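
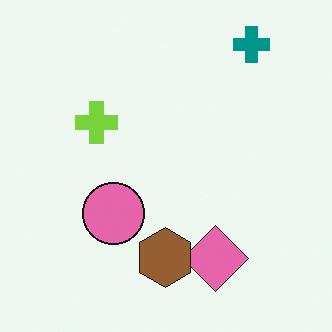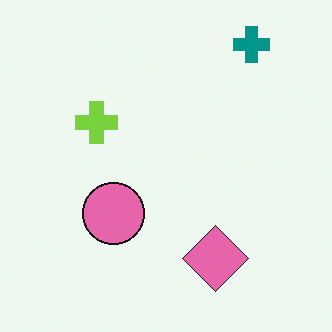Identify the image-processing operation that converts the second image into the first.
This is the original image overlaid with an additional brown hexagon.

A brown hexagon appears in the first image that is absent from the second.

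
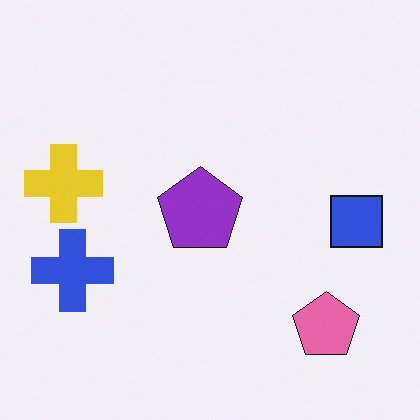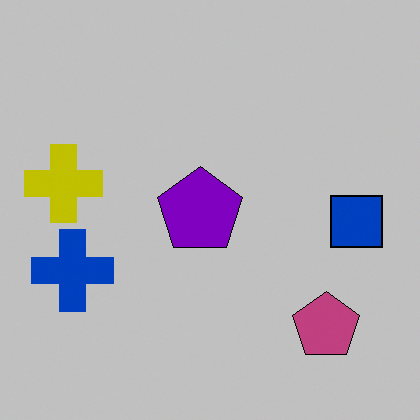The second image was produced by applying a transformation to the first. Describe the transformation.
Heavily posterized to just a handful of flat colors.

Each flat color has snapped to a coarser quantized level — most visibly, the near-white background has dropped to a flat grey.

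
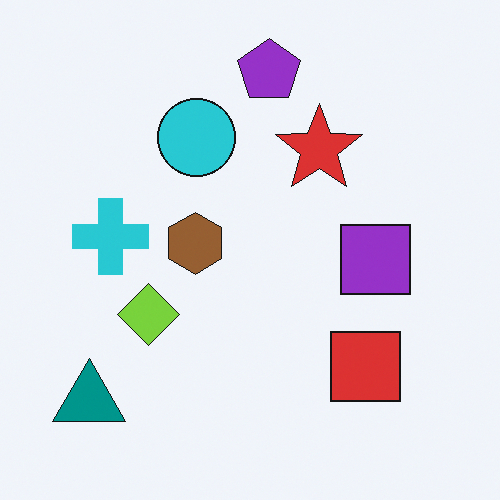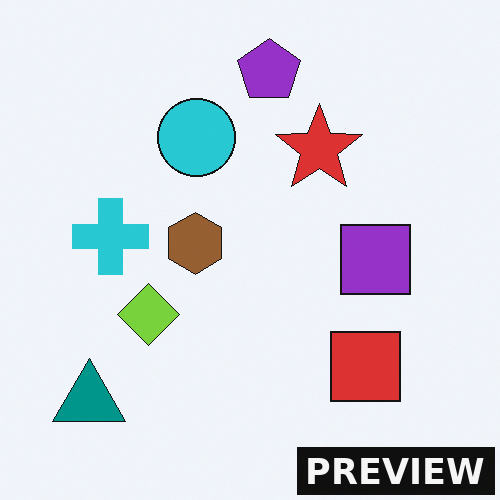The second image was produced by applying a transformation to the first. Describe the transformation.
The second image is the first watermarked with the text "PREVIEW" in the lower-right corner.

A dark label reading "PREVIEW" appears in the lower-right corner.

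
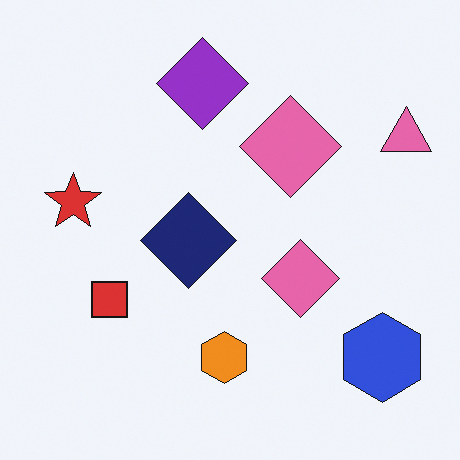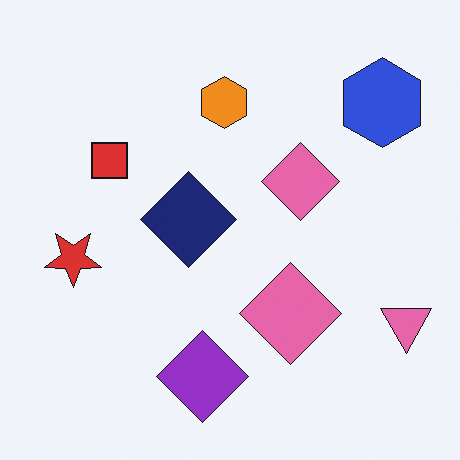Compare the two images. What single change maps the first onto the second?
Flipped vertically (top ↔ bottom).

The purple diamond is in the top of the first image and the bottom of the second — shapes on opposite sides of the horizontal midline have swapped in a mirror flip.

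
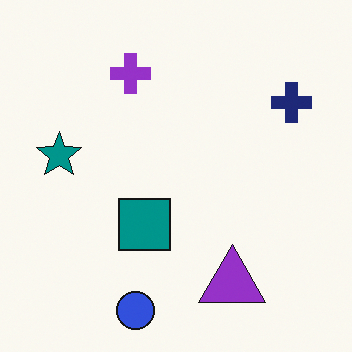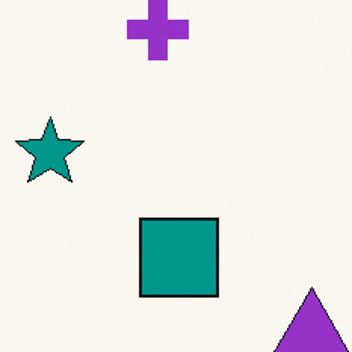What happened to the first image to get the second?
Cropped to a modestly smaller region and rescaled.

The visible shapes are larger and the field of view is narrower; shapes near the original edges may be partly or wholly outside the frame — a crop-and-rescale.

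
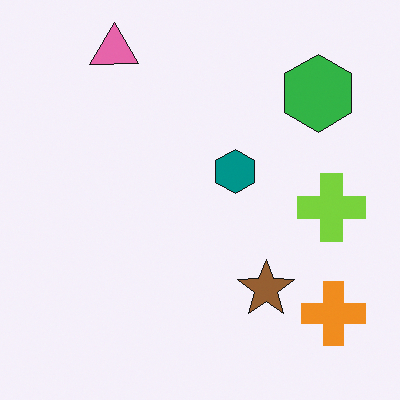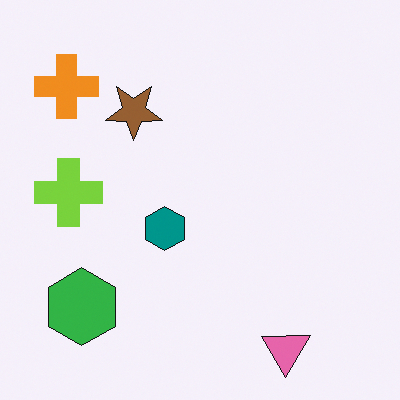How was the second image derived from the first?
Rotated 180°.

The orange cross sits in the bottom-right of the first image and the top-left of the second — consistent with a whole-image 180° rotation.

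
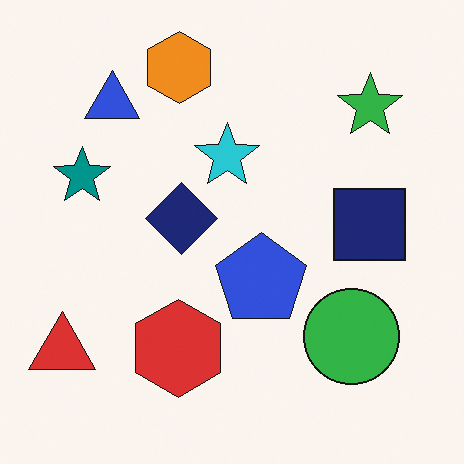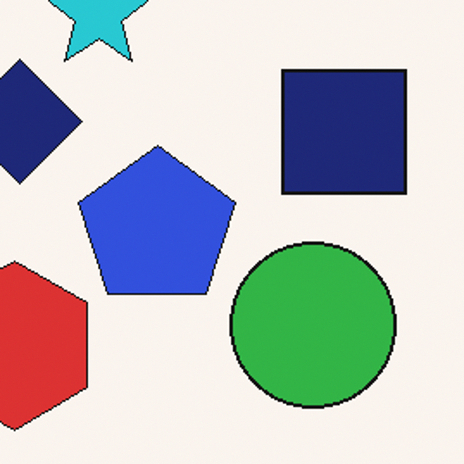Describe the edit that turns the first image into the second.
Cropped tightly and scaled back up.

The visible shapes are larger and the field of view is narrower; shapes near the original edges may be partly or wholly outside the frame — a crop-and-rescale.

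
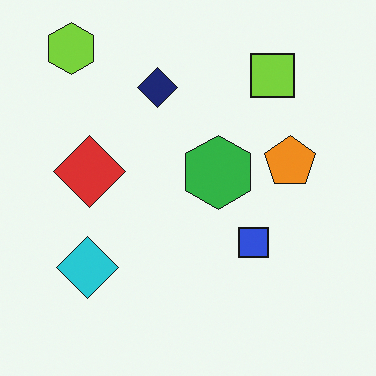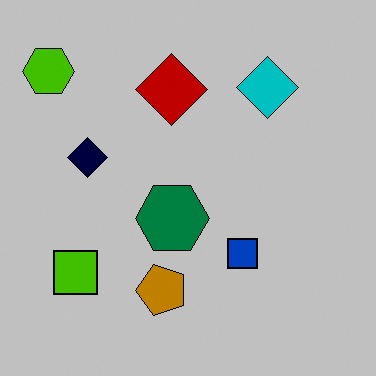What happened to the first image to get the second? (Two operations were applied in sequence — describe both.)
It was heavily posterized to just a handful of flat colors, then transposed (reflected across the top-left ↔ bottom-right diagonal).

Each flat color has snapped to a coarser quantized level — most visibly, the near-white background has dropped to a flat grey. Shapes have swapped their row and column positions — what was in the top-right is now in the bottom-left — a diagonal reflection.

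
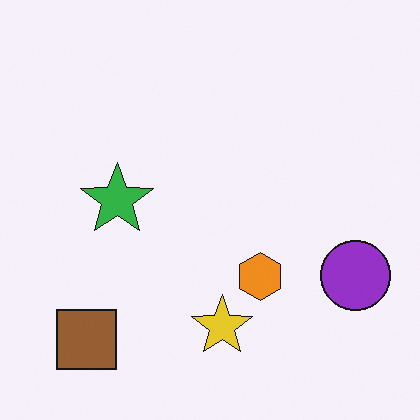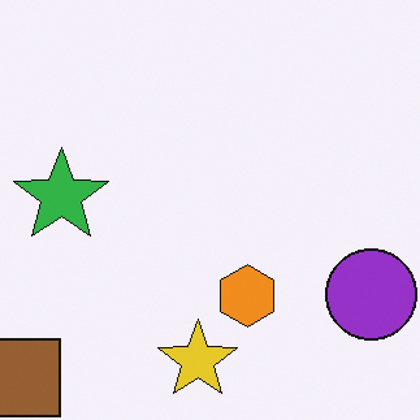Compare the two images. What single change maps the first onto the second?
This is the original image cropped slightly and scaled back up.

The visible shapes are larger and the field of view is narrower; shapes near the original edges may be partly or wholly outside the frame — a crop-and-rescale.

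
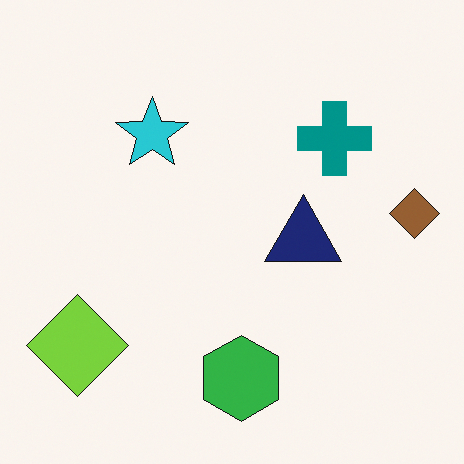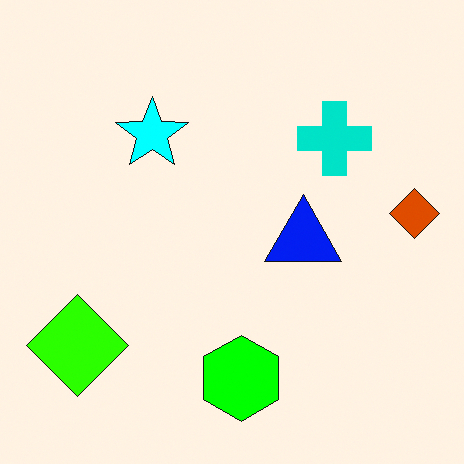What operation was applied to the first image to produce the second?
The second image is the first heavily oversaturated.

All colors are more vivid — a global saturation change.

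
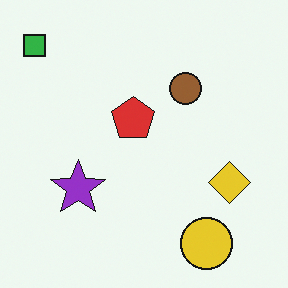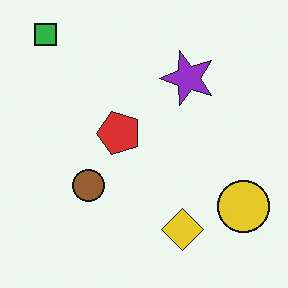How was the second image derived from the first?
This is the original image transposed (reflected across the top-left ↔ bottom-right diagonal).

Shapes have swapped their row and column positions — what was in the top-right is now in the bottom-left — a diagonal reflection.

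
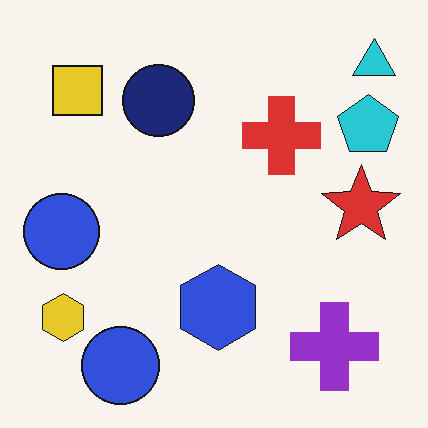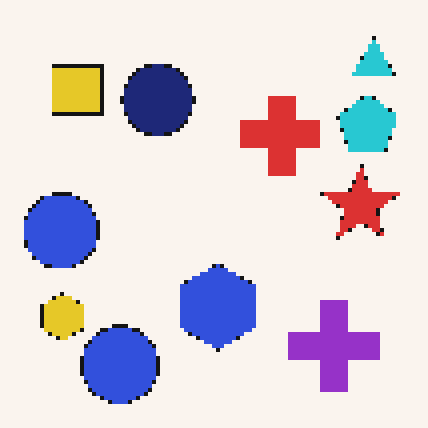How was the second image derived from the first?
Mildly pixelated.

Shapes are reduced to large square blocks; fine edges and outlines are lost — a downscale-then-upscale (mosaic) effect.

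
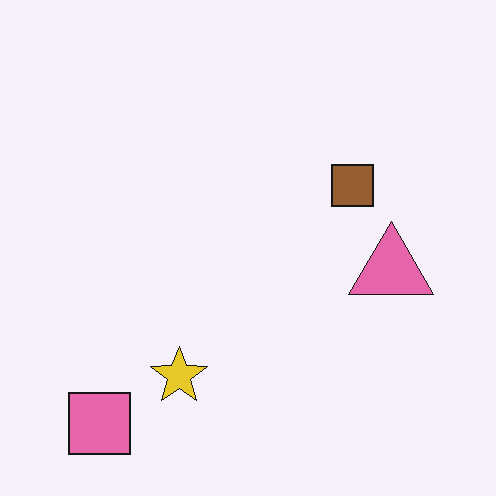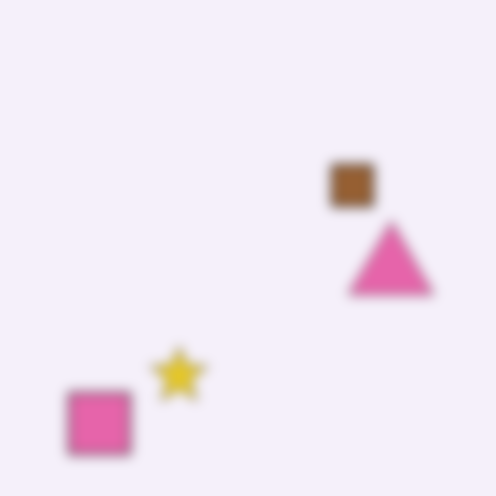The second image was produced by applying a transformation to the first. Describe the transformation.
The image was heavily blurred.

Shape edges and outlines are uniformly softened across the whole image.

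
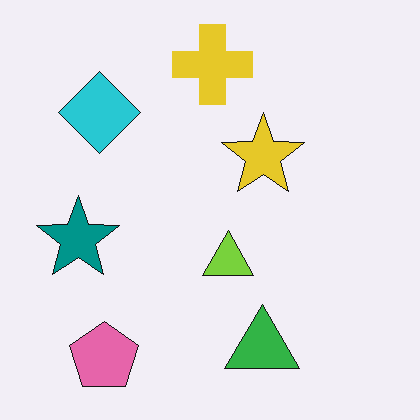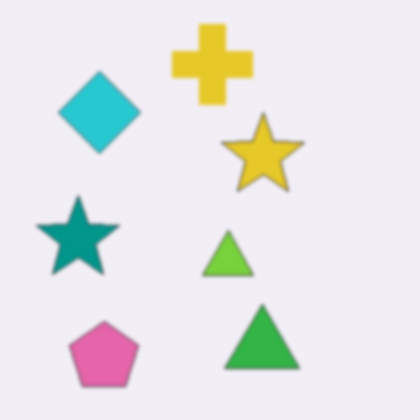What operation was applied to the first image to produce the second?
The second image is the first lightly blurred.

Shape edges and outlines are uniformly softened across the whole image.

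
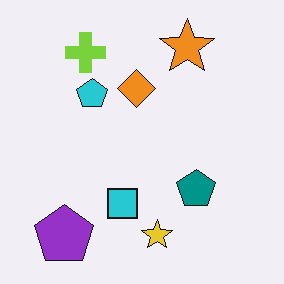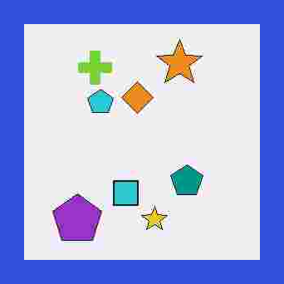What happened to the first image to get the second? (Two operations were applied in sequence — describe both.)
This is the original image degraded with heavy JPEG compression, then framed with a blue border.

Blocky 8×8 compression artifacts appear around shape edges and the flat background shows ringing — characteristic JPEG degradation. A solid blue frame runs around the edge of the second image, with the content slightly shrunk inside it.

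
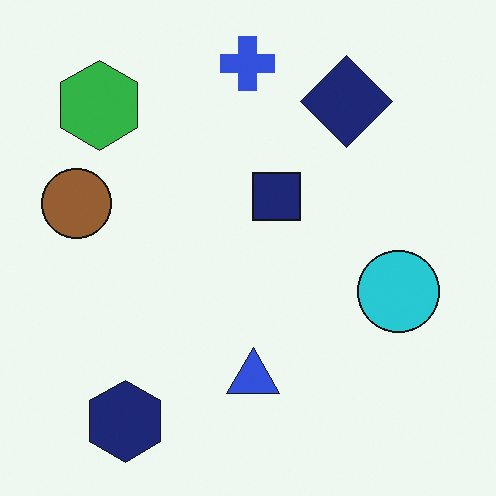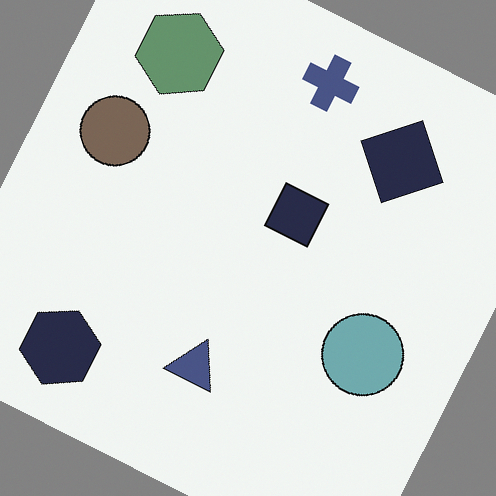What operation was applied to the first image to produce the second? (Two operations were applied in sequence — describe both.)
This is the original image made much more muted (saturation change), then rotated clockwise by a clearly visible amount.

All colors are more muted and greyish — a global saturation change. Every shape is tilted by the same angle and the image corners show triangular fill wedges — a whole-image rotation by a non-right angle.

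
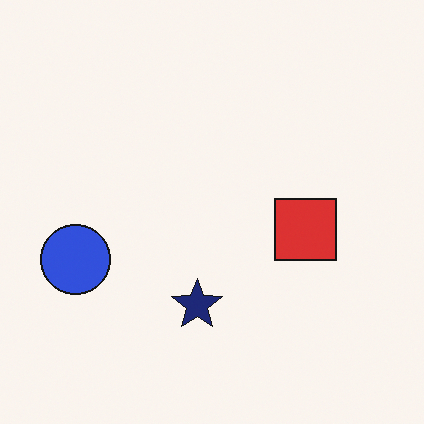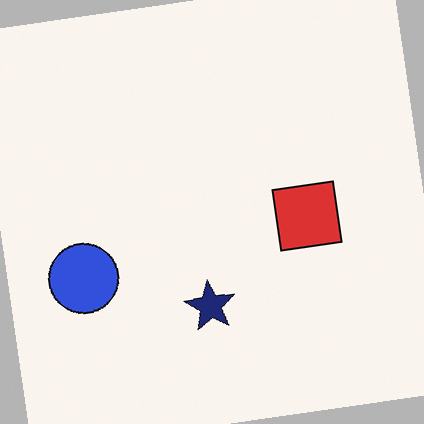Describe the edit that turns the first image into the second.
The second image is the first rotated counter-clockwise by a few degrees.

Every shape is tilted by the same angle and the image corners show triangular fill wedges — a whole-image rotation by a non-right angle.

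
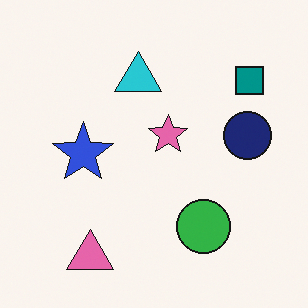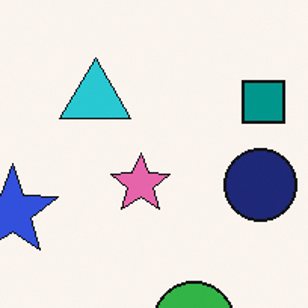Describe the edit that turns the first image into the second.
The image was cropped to a modestly smaller region and rescaled.

The visible shapes are larger and the field of view is narrower; shapes near the original edges may be partly or wholly outside the frame — a crop-and-rescale.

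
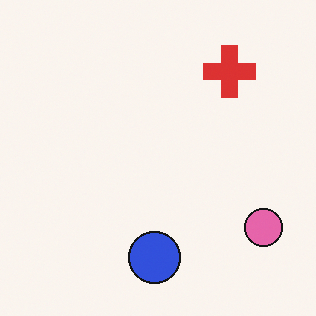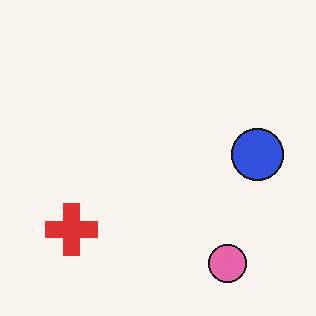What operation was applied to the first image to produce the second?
It was transposed (reflected across the top-left ↔ bottom-right diagonal).

Shapes have swapped their row and column positions — what was in the top-right is now in the bottom-left — a diagonal reflection.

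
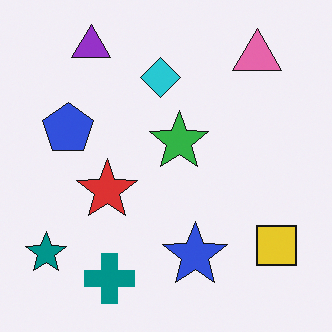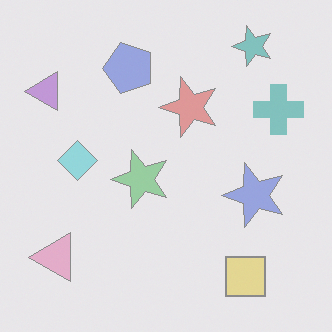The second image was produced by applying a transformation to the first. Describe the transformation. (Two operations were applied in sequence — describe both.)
It was given much lower contrast, then transposed (reflected across the top-left ↔ bottom-right diagonal).

Tones are pushed toward mid-grey across the whole image — a global contrast change. Shapes have swapped their row and column positions — what was in the top-right is now in the bottom-left — a diagonal reflection.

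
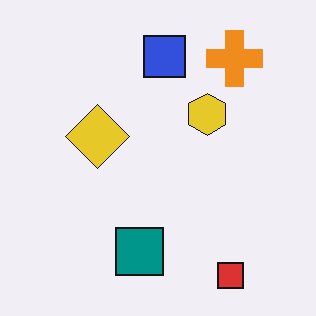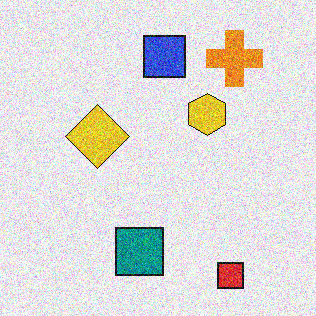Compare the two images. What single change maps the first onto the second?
The second image is the first degraded with strong gaussian noise.

Random speckle covers the whole image, including the flat background.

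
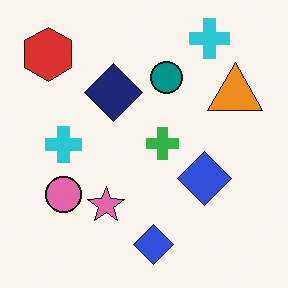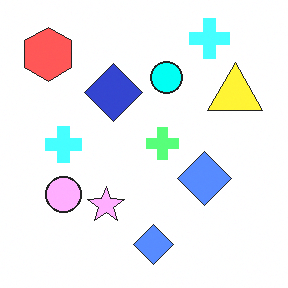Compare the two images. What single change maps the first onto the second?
Substantially brightened.

Every pixel — background and shapes alike — is uniformly brightened.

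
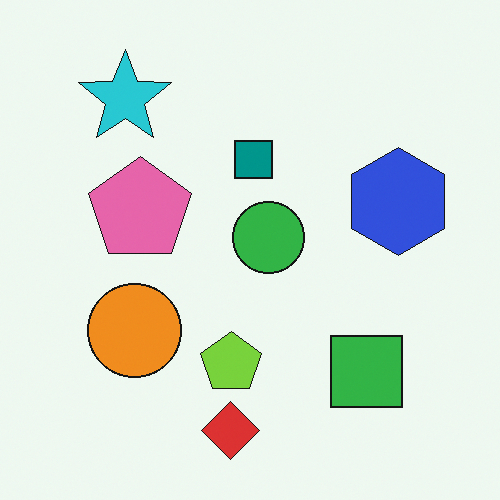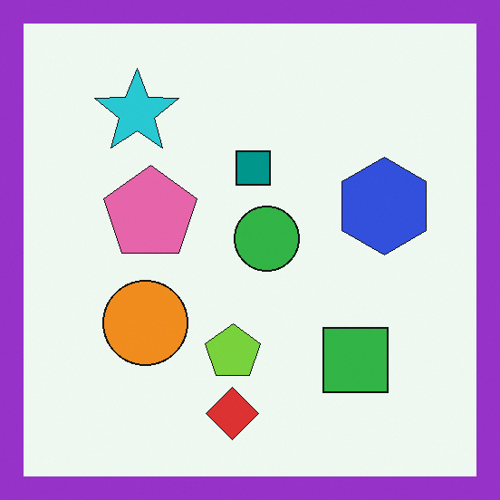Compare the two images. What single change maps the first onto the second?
Framed with a purple border.

A solid purple frame runs around the edge of the second image, with the content slightly shrunk inside it.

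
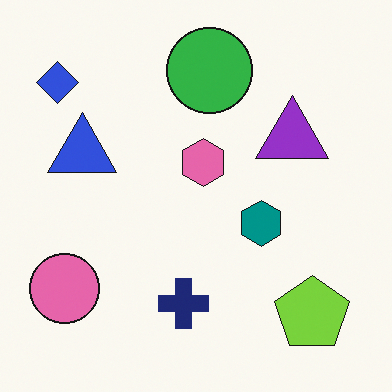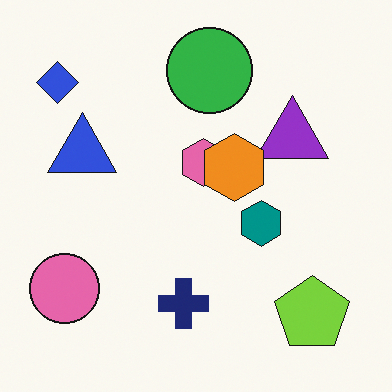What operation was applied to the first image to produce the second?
The image was overlaid with an additional orange hexagon.

An orange hexagon appears in the second image that is absent from the first.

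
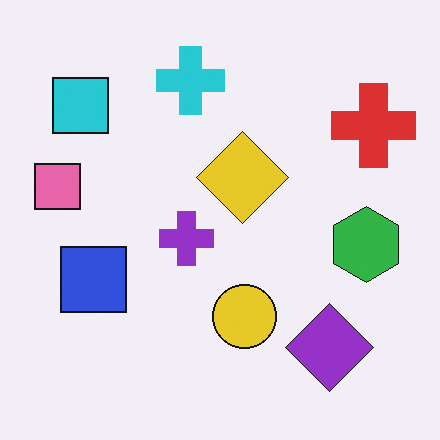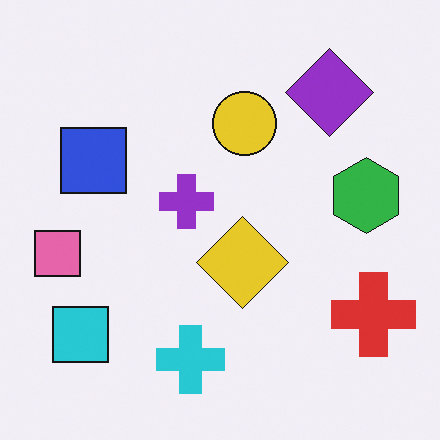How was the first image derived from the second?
Flipped vertically (top ↔ bottom).

The cyan cross is in the bottom of the second image and the top of the first — shapes on opposite sides of the horizontal midline have swapped in a mirror flip.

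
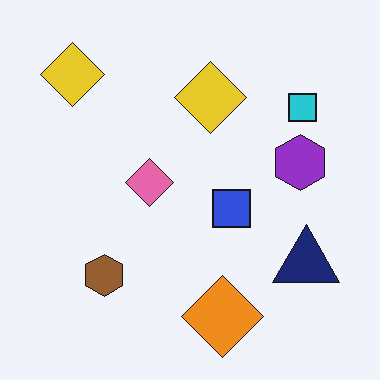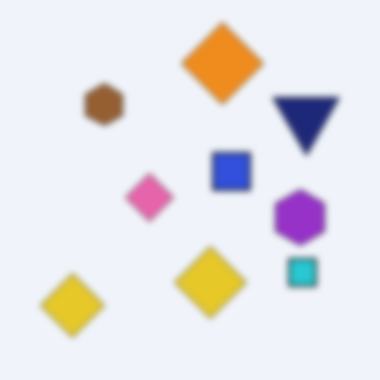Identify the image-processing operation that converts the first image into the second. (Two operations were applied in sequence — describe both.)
This is the original image flipped vertically (top ↔ bottom), then noticeably gaussian-blurred.

The orange diamond is in the bottom of the first image and the top of the second — shapes on opposite sides of the horizontal midline have swapped in a mirror flip. Shape edges and outlines are uniformly softened across the whole image.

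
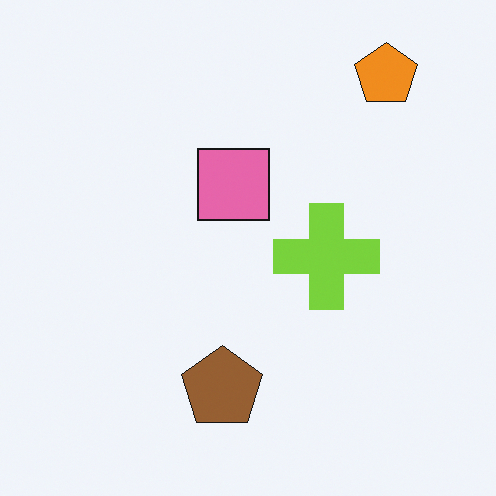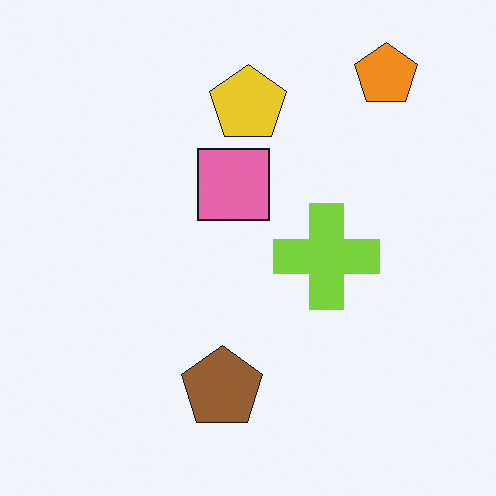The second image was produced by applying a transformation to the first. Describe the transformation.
The second image is the first overlaid with an additional yellow pentagon.

A yellow pentagon appears in the second image that is absent from the first.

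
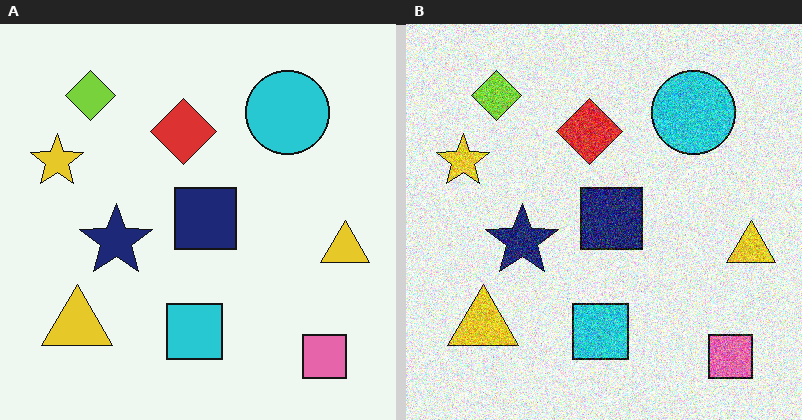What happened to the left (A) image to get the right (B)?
The image was degraded with strong gaussian noise.

Random speckle covers the whole image, including the flat background.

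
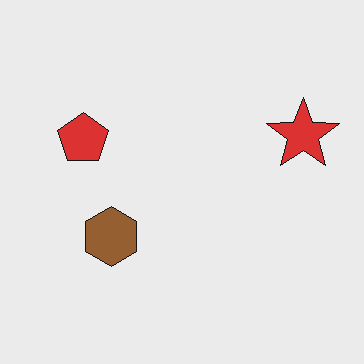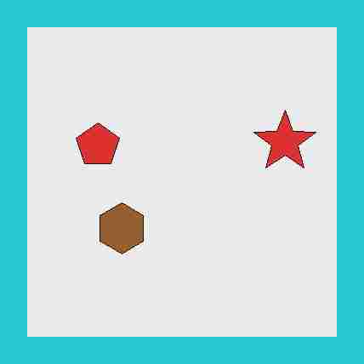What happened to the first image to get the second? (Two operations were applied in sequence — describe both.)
The second image is the first degraded with heavy JPEG compression, then framed with a cyan border.

Blocky 8×8 compression artifacts appear around shape edges and the flat background shows ringing — characteristic JPEG degradation. A solid cyan frame runs around the edge of the second image, with the content slightly shrunk inside it.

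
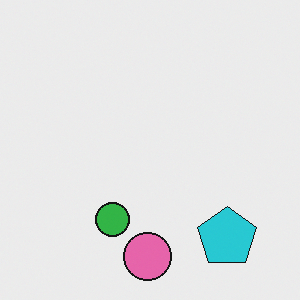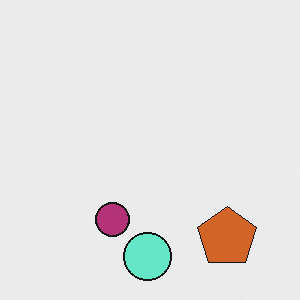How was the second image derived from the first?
Hue-shifted through roughly half the color wheel.

Every shape's color has rotated by the same amount around the hue wheel — a uniform hue shift.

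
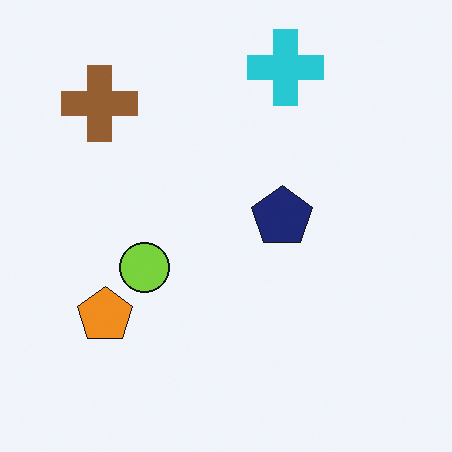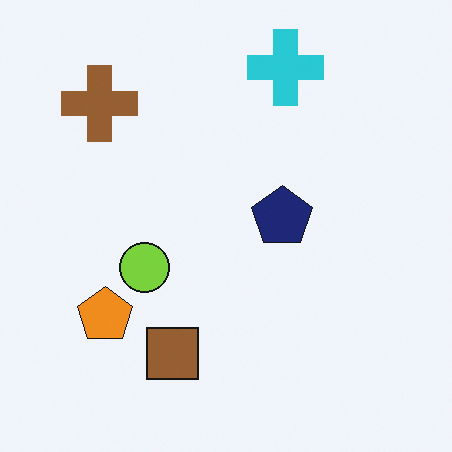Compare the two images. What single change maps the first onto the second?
Overlaid with an additional brown square.

A brown square appears in the second image that is absent from the first.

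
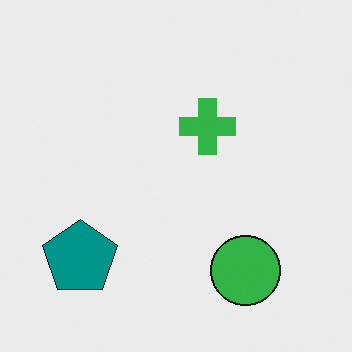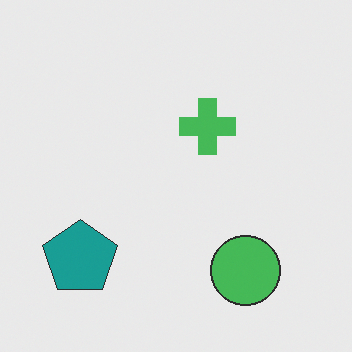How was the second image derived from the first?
The second image is the first given slightly reduced contrast.

Tones are pushed toward mid-grey across the whole image — a global contrast change.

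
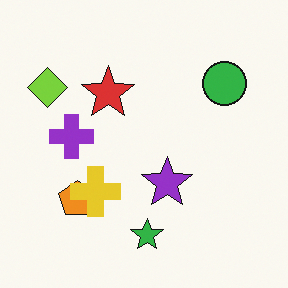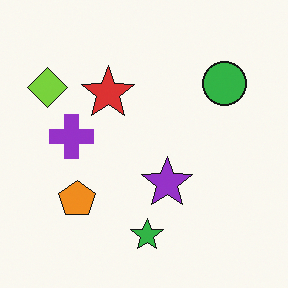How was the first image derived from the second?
Overlaid with an additional yellow cross.

A yellow cross appears in the first image that is absent from the second.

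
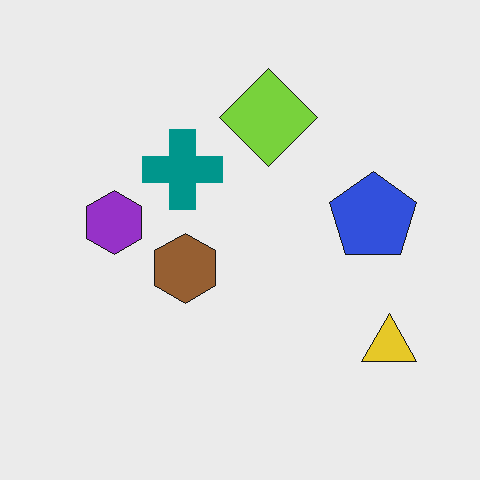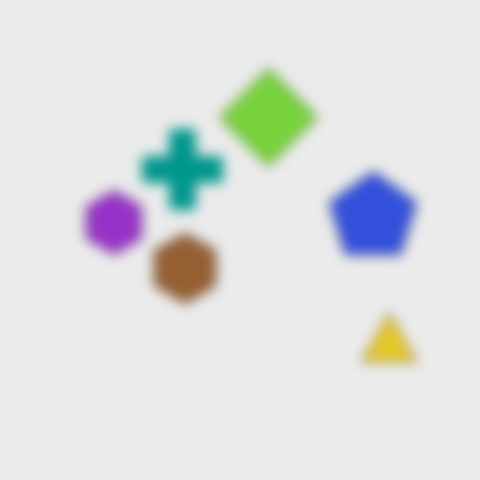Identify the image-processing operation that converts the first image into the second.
The transformation is: strongly gaussian-blurred.

Shape edges and outlines are uniformly softened across the whole image.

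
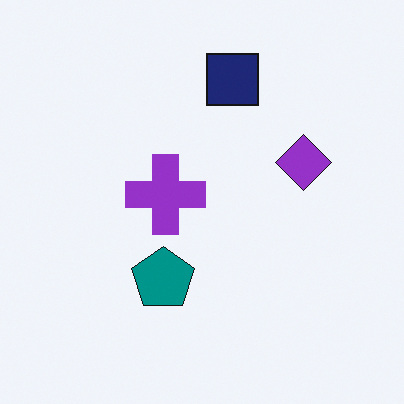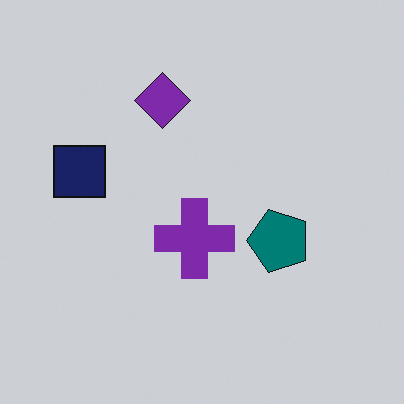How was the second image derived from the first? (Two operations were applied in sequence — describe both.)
The second image is the first rotated 90° counter-clockwise, then slightly darkened.

The navy square sits in the top of the first image and the left of the second — consistent with a whole-image 90° counter-clockwise rotation. Every pixel — background and shapes alike — is uniformly darkened.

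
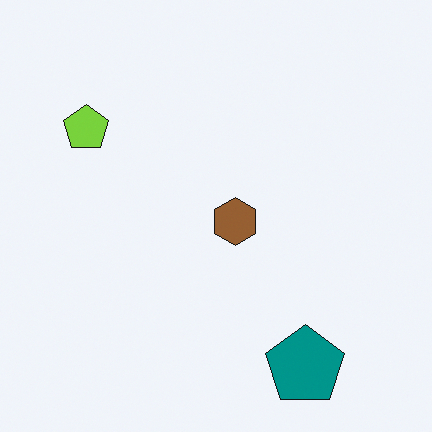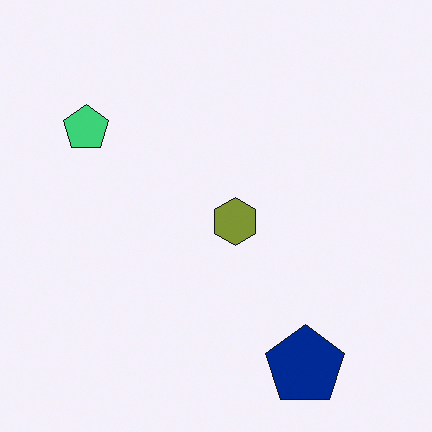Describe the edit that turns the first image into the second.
The image was hue-shifted by a small amount.

Every shape's color has rotated by the same amount around the hue wheel — a uniform hue shift.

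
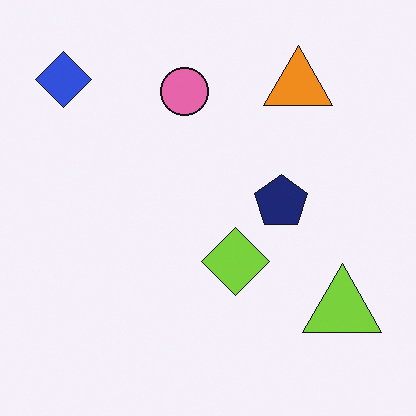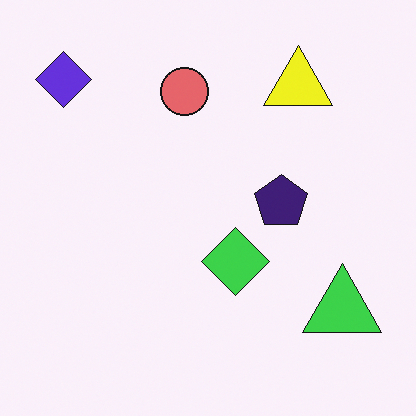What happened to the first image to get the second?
Hue-shifted by a small amount.

Every shape's color has rotated by the same amount around the hue wheel — a uniform hue shift.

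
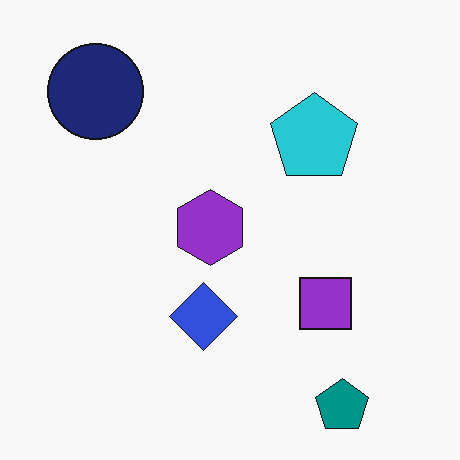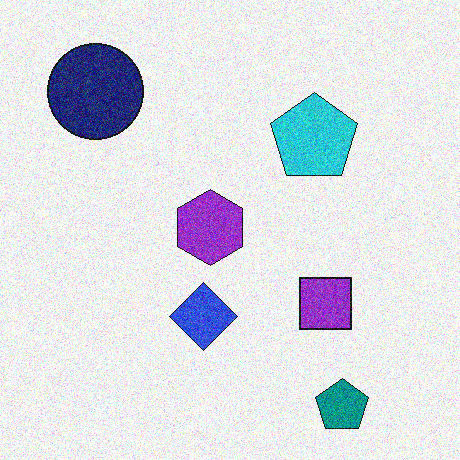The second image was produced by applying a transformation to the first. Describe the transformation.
Degraded with moderate additive noise.

Random speckle covers the whole image, including the flat background.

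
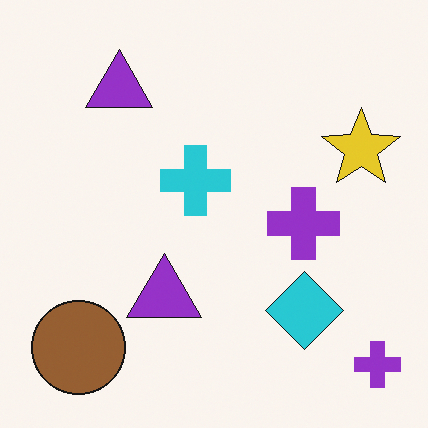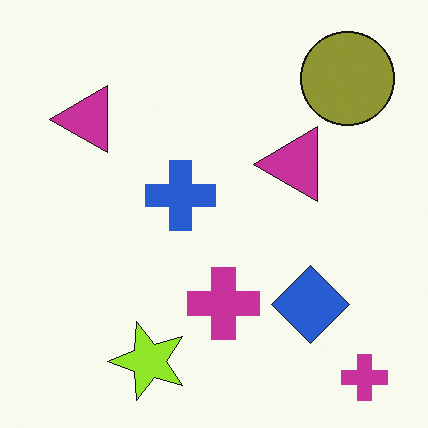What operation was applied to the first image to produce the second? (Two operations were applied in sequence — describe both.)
This is the original image hue-shifted slightly, then transposed (reflected across the top-left ↔ bottom-right diagonal).

Every shape's color has rotated by the same amount around the hue wheel — a uniform hue shift. Shapes have swapped their row and column positions — what was in the top-right is now in the bottom-left — a diagonal reflection.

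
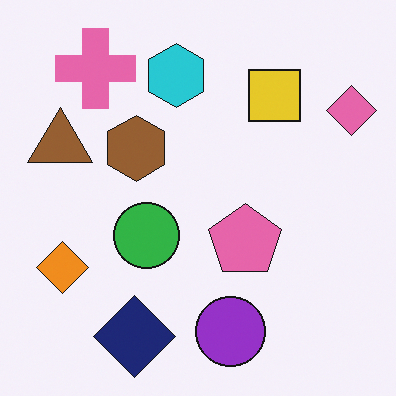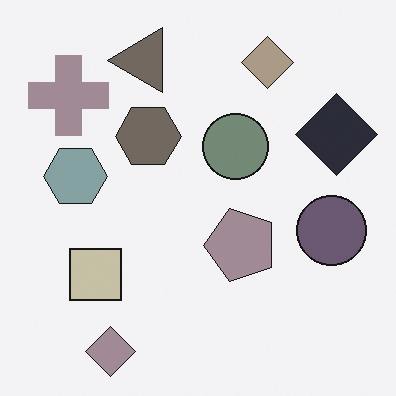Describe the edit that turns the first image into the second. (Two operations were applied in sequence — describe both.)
The second image is the first made much more muted (saturation change), then transposed (reflected across the top-left ↔ bottom-right diagonal).

All colors are more muted and greyish — a global saturation change. Shapes have swapped their row and column positions — what was in the top-right is now in the bottom-left — a diagonal reflection.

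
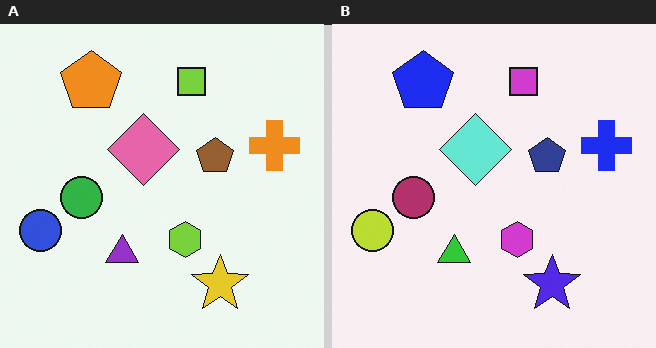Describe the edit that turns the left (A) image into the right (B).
The image was hue-shifted through roughly half the color wheel.

Every shape's color has rotated by the same amount around the hue wheel — a uniform hue shift.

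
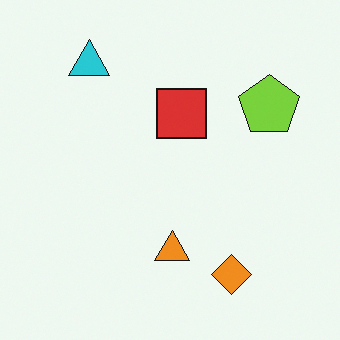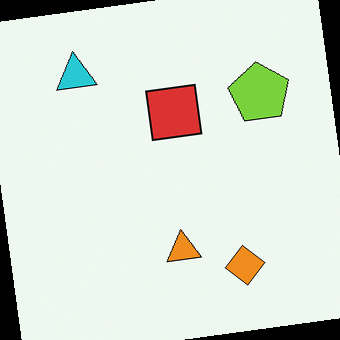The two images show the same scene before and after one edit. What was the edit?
The transformation is: rotated counter-clockwise by a few degrees.

Every shape is tilted by the same angle and the image corners show triangular fill wedges — a whole-image rotation by a non-right angle.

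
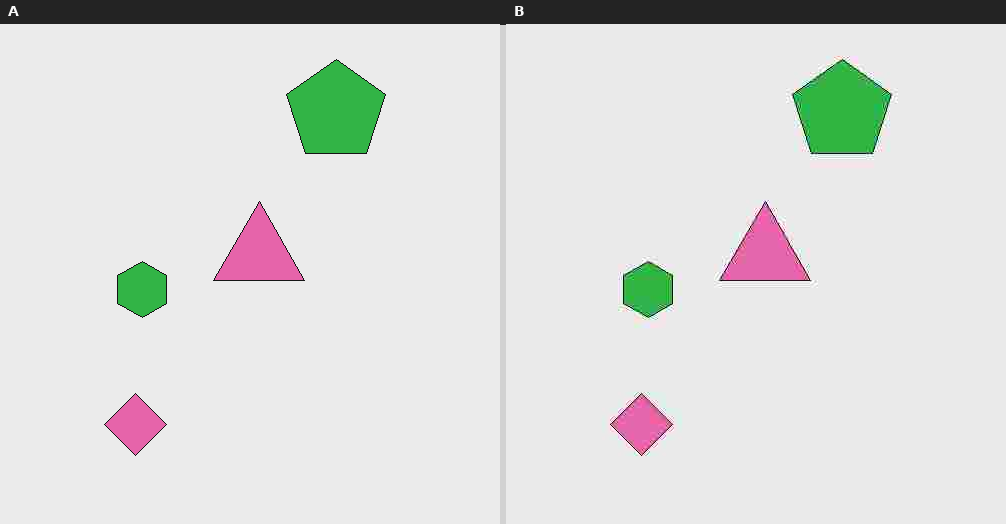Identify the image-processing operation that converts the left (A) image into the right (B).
This is the original image degraded with heavy JPEG compression.

Blocky 8×8 compression artifacts appear around shape edges and the flat background shows ringing — characteristic JPEG degradation.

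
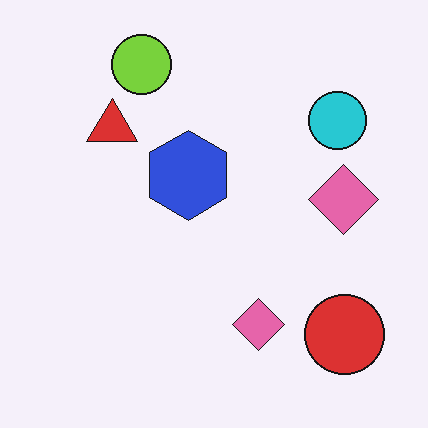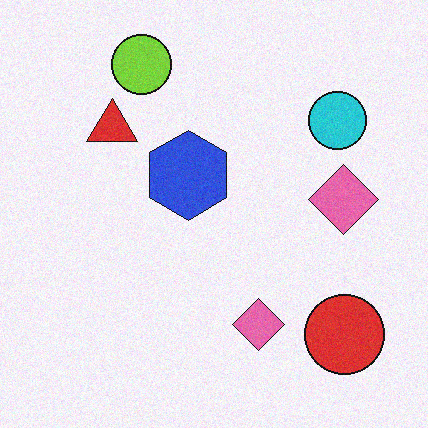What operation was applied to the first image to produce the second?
This is the original image degraded with light additive noise.

Random speckle covers the whole image, including the flat background.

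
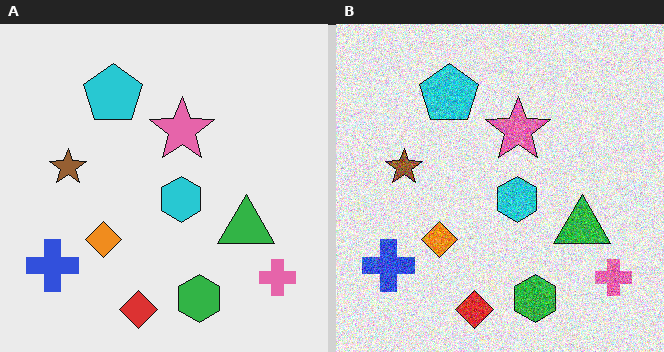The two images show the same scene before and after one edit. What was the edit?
This is the original image degraded with strong gaussian noise.

Random speckle covers the whole image, including the flat background.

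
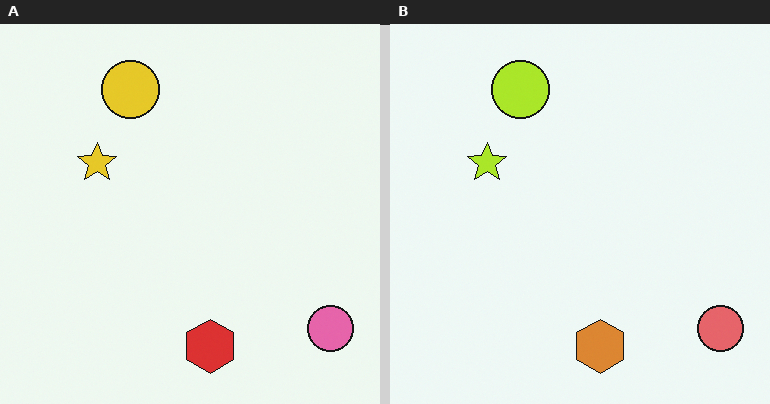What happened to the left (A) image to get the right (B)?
Hue-shifted by a small amount.

Every shape's color has rotated by the same amount around the hue wheel — a uniform hue shift.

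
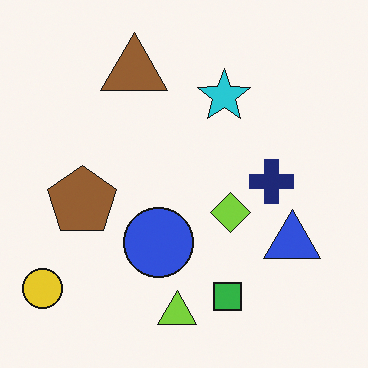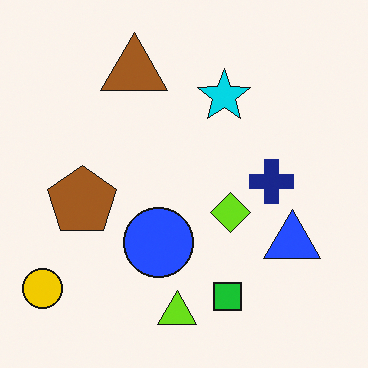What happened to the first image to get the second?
This is the original image slightly oversaturated.

All colors are more vivid — a global saturation change.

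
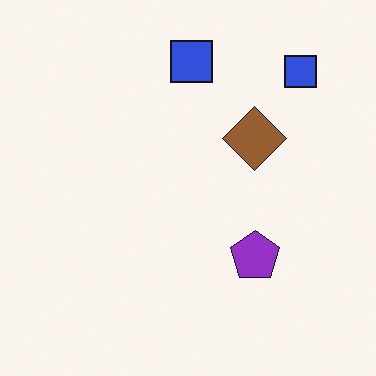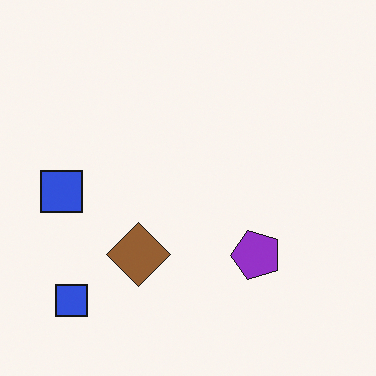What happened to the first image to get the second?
It was transposed (reflected across the top-left ↔ bottom-right diagonal).

Shapes have swapped their row and column positions — what was in the top-right is now in the bottom-left — a diagonal reflection.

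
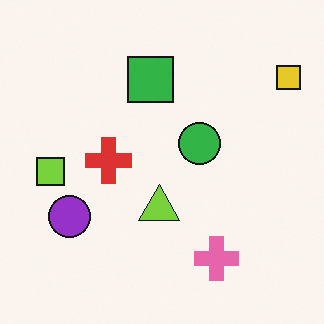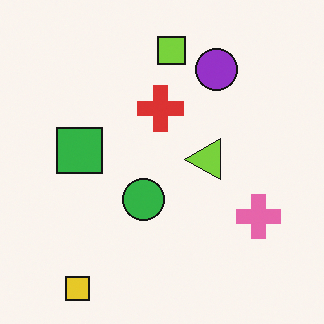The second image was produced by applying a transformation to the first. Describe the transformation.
The second image is the first transposed (reflected across the top-left ↔ bottom-right diagonal).

Shapes have swapped their row and column positions — what was in the top-right is now in the bottom-left — a diagonal reflection.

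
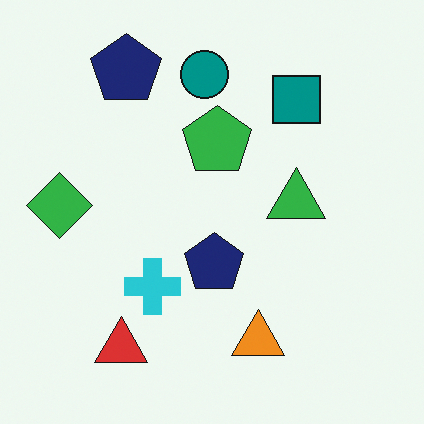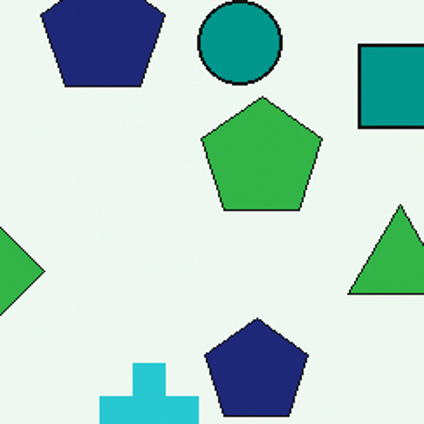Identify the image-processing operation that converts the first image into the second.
It was cropped tightly and scaled back up.

The visible shapes are larger and the field of view is narrower; shapes near the original edges may be partly or wholly outside the frame — a crop-and-rescale.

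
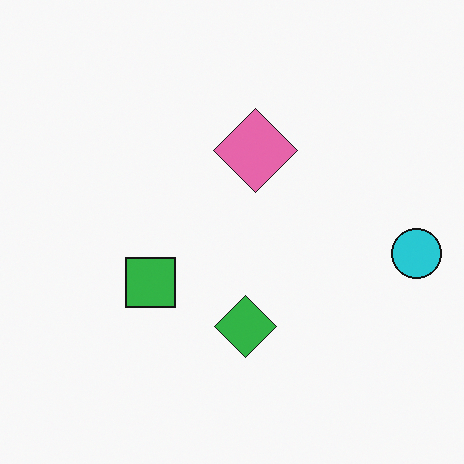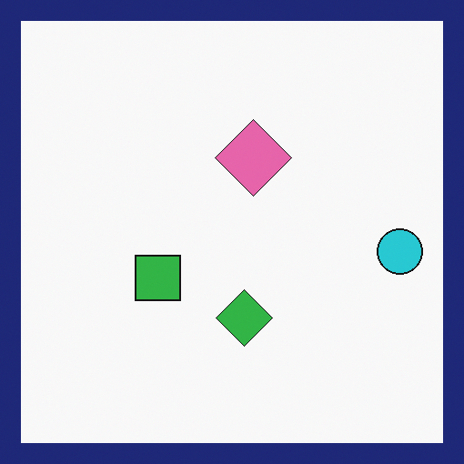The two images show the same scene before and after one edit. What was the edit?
Framed with a navy border.

A solid navy frame runs around the edge of the second image, with the content slightly shrunk inside it.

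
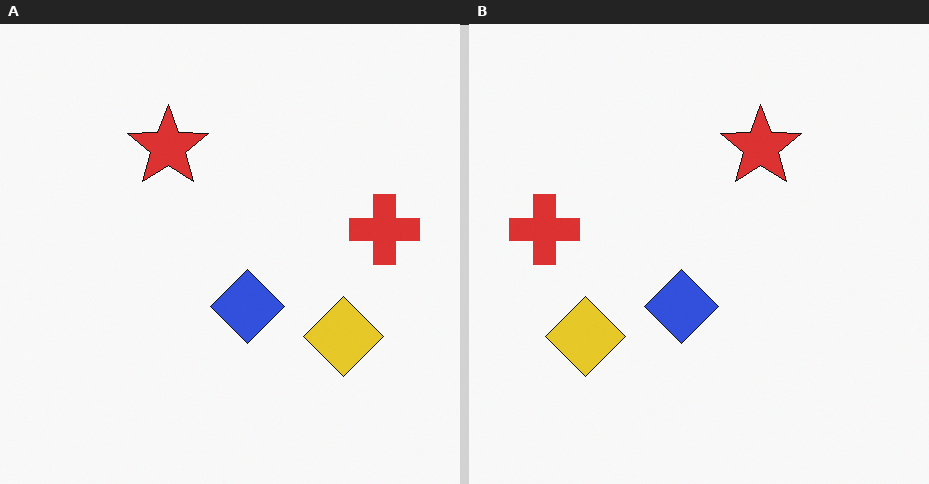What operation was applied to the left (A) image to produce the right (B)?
Flipped horizontally (left ↔ right).

The red cross is in the right of the left (A) image and the left of the right (B) — shapes on opposite sides of the vertical midline have swapped in a mirror flip.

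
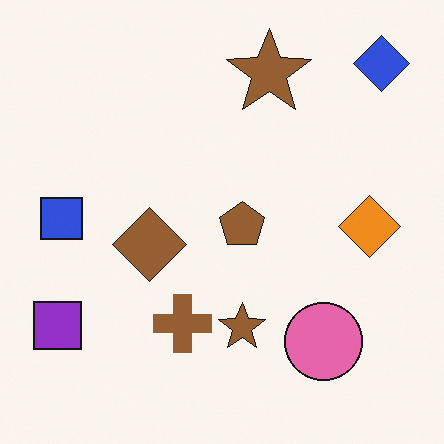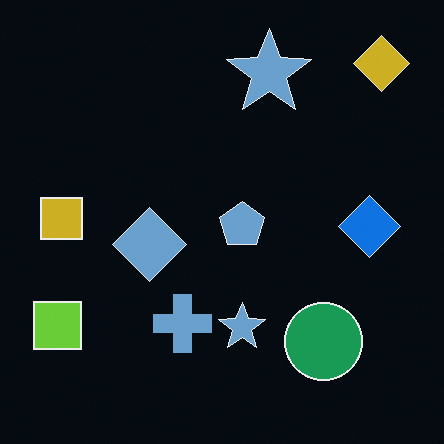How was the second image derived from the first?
The transformation is: color-inverted (negative).

The light background has become dark and every shape's color is its complement — a photographic negative.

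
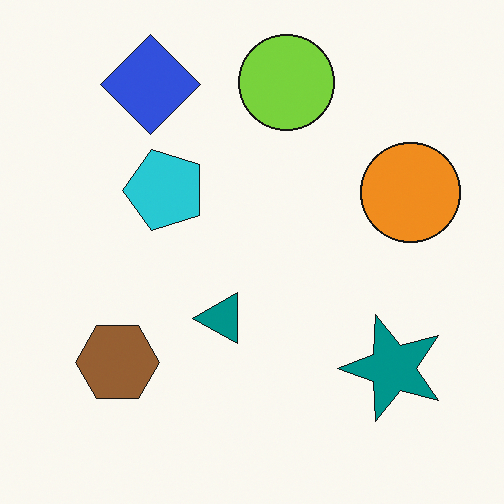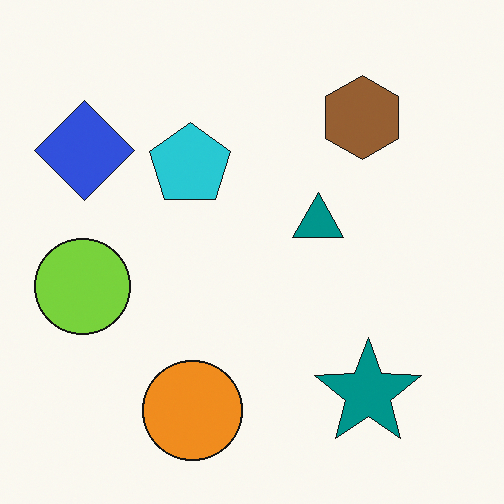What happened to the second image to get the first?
Transposed (reflected across the top-left ↔ bottom-right diagonal).

Shapes have swapped their row and column positions — what was in the top-right is now in the bottom-left — a diagonal reflection.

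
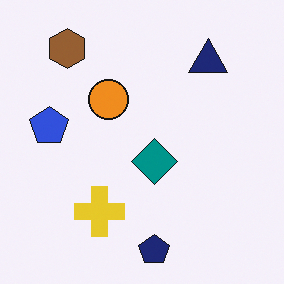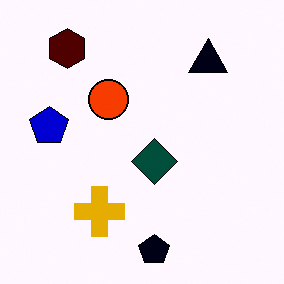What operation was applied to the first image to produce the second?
The second image is the first given much higher contrast.

Tones are pushed away from mid-grey across the whole image — a global contrast change.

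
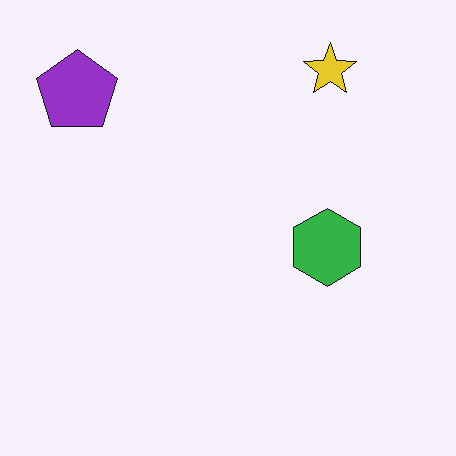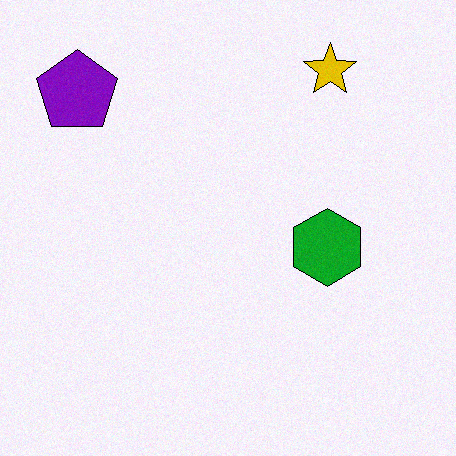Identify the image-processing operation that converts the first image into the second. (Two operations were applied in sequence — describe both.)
The transformation is: degraded with a light layer of grain, then given slightly increased contrast.

Random speckle covers the whole image, including the flat background. Tones are pushed away from mid-grey across the whole image — a global contrast change.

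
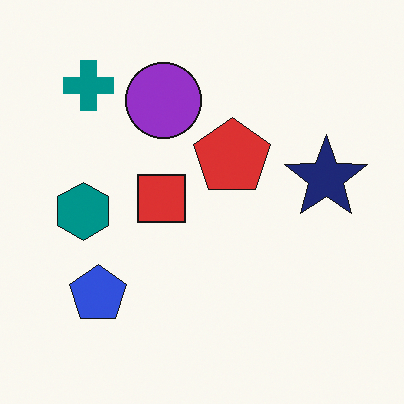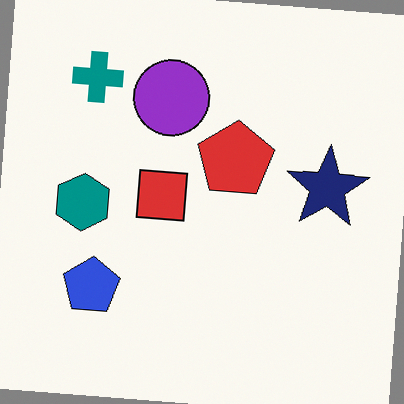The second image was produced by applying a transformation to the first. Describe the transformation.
The second image is the first rotated clockwise by a slight angle.

Every shape is tilted by the same angle and the image corners show triangular fill wedges — a whole-image rotation by a non-right angle.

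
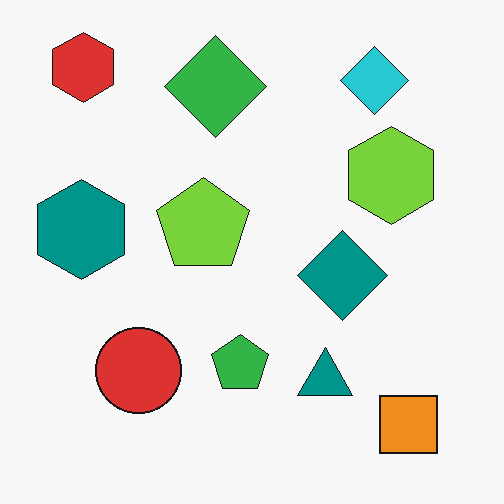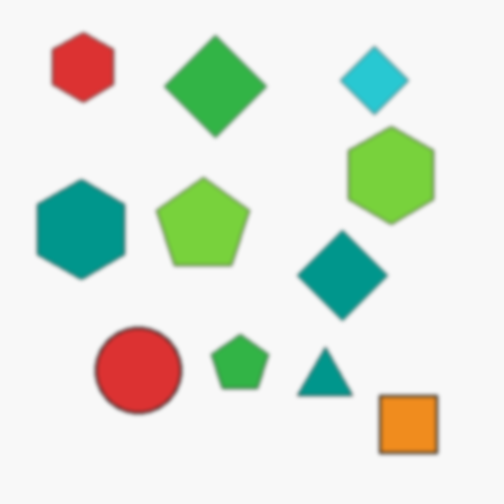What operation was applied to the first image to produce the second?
The image was lightly blurred.

Shape edges and outlines are uniformly softened across the whole image.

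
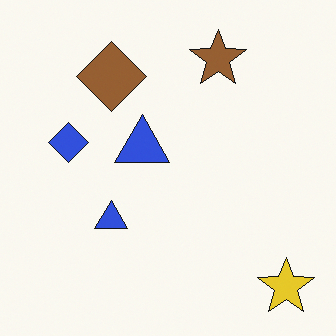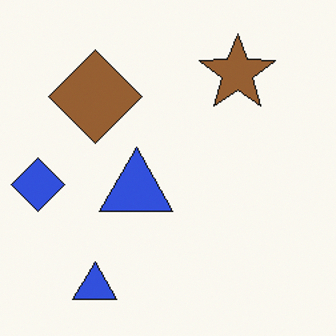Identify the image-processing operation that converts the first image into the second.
It was cropped slightly and scaled back up.

The visible shapes are larger and the field of view is narrower; shapes near the original edges may be partly or wholly outside the frame — a crop-and-rescale.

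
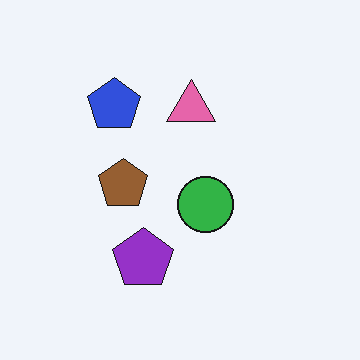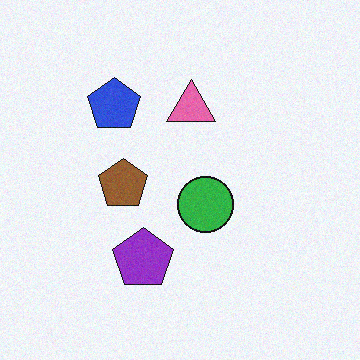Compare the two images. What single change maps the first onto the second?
The second image is the first degraded with subtle gaussian noise.

Random speckle covers the whole image, including the flat background.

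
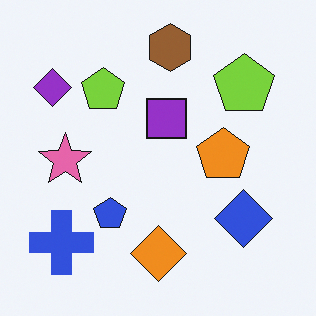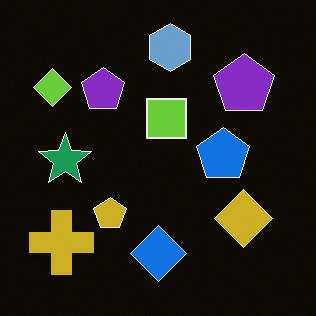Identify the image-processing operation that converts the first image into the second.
The transformation is: color-inverted (negative).

The light background has become dark and every shape's color is its complement — a photographic negative.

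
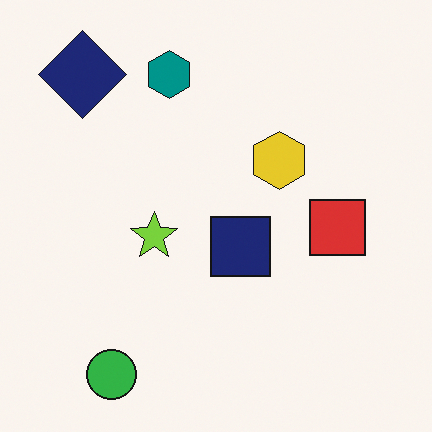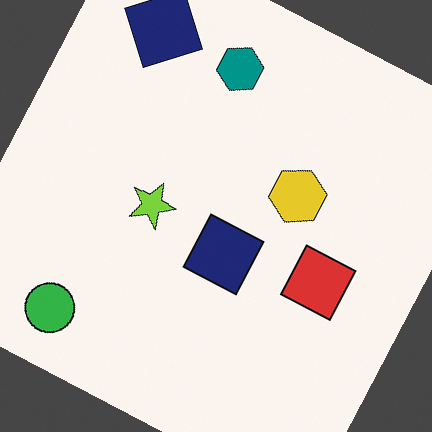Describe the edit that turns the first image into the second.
The second image is the first rotated clockwise by a clearly visible amount.

Every shape is tilted by the same angle and the image corners show triangular fill wedges — a whole-image rotation by a non-right angle.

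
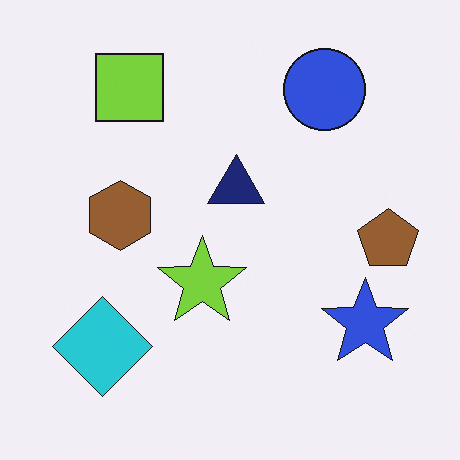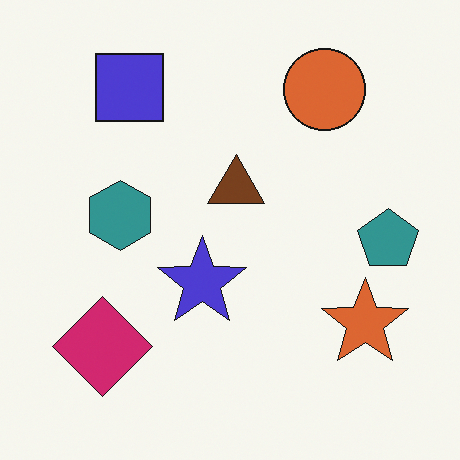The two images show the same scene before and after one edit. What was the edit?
The second image is the first hue-shifted by a moderate amount.

Every shape's color has rotated by the same amount around the hue wheel — a uniform hue shift.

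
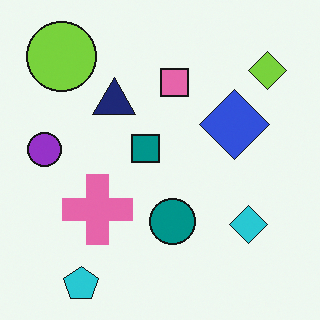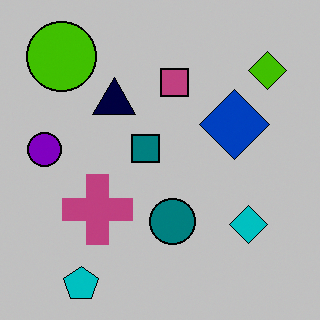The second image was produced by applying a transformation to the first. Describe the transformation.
The image was aggressively posterized.

Each flat color has snapped to a coarser quantized level — most visibly, the near-white background has dropped to a flat grey.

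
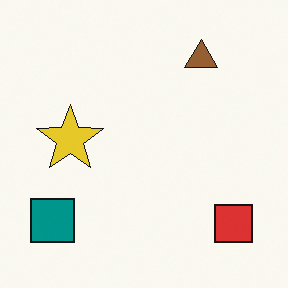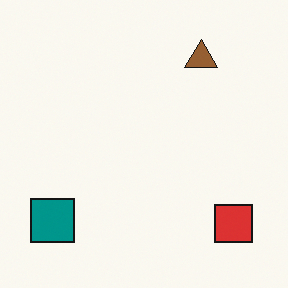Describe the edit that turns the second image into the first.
This is the original image overlaid with an additional yellow star.

A yellow star appears in the first image that is absent from the second.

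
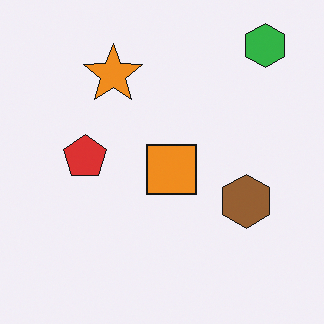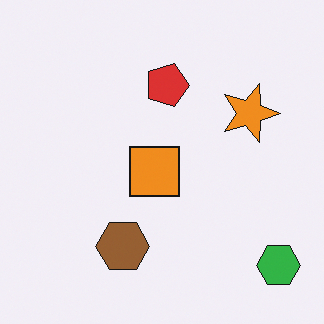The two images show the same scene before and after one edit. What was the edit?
It was rotated 90° clockwise.

The green hexagon sits in the top-right of the first image and the bottom-right of the second — consistent with a whole-image 90° clockwise rotation.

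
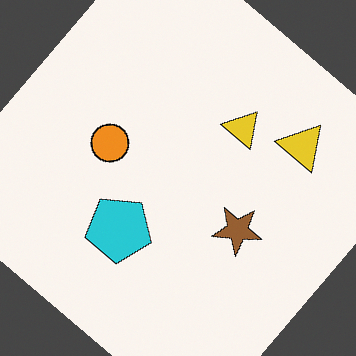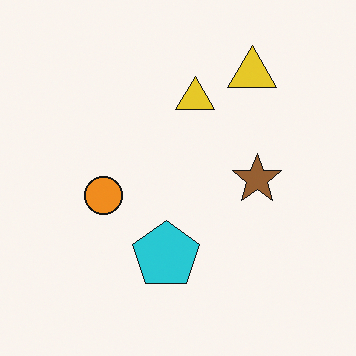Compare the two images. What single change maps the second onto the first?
Rotated clockwise by a large amount — several tens of degrees.

Every shape is tilted by the same angle and the image corners show triangular fill wedges — a whole-image rotation by a non-right angle.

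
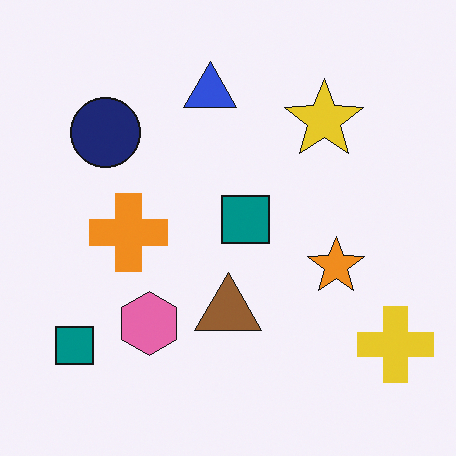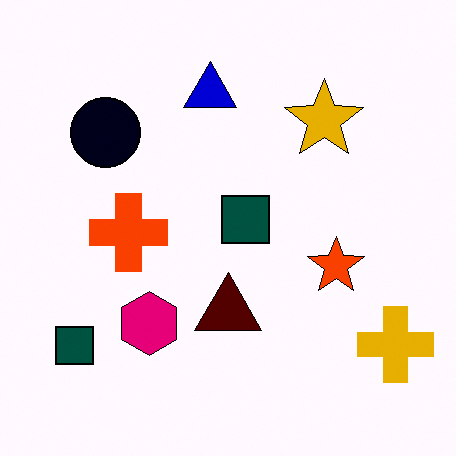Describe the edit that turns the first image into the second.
The second image is the first boosted in contrast.

Tones are pushed away from mid-grey across the whole image — a global contrast change.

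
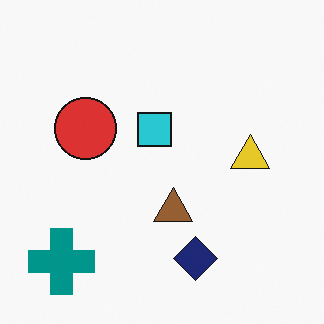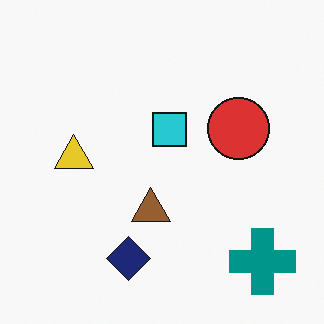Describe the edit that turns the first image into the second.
Flipped horizontally (left ↔ right).

The teal cross is in the bottom-left of the first image and the bottom-right of the second — shapes on opposite sides of the vertical midline have swapped in a mirror flip.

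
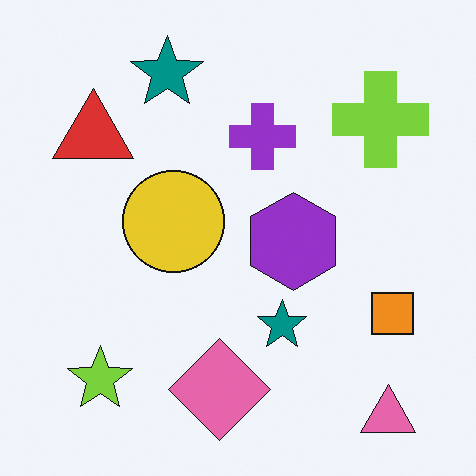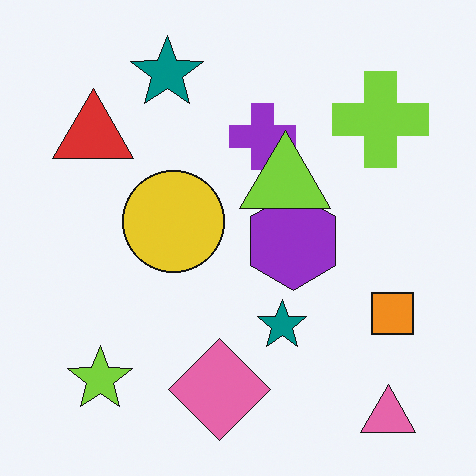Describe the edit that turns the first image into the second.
The second image is the first overlaid with an additional lime triangle.

A lime triangle appears in the second image that is absent from the first.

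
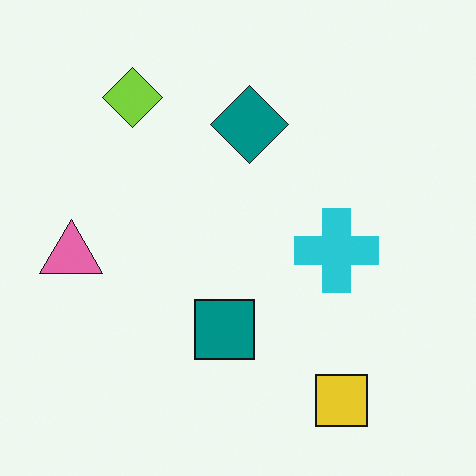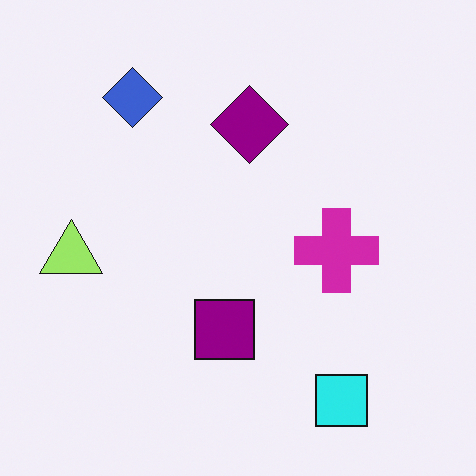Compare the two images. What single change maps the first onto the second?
The image was hue-shifted through roughly a third of the color wheel.

Every shape's color has rotated by the same amount around the hue wheel — a uniform hue shift.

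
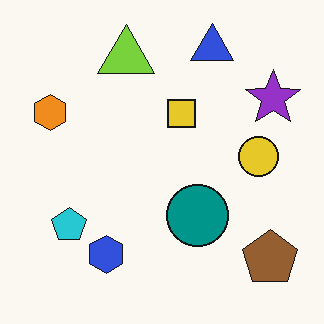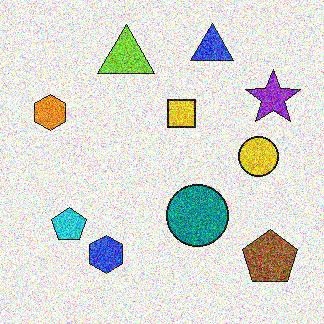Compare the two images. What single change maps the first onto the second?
Degraded with heavy additive noise.

Random speckle covers the whole image, including the flat background.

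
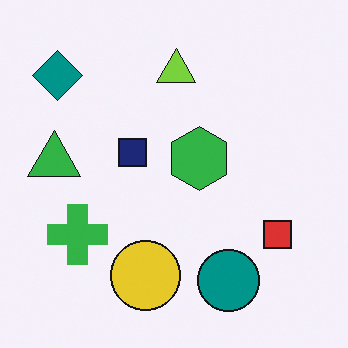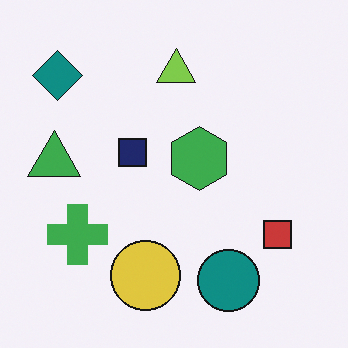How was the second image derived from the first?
The second image is the first slightly desaturated.

All colors are more muted and greyish — a global saturation change.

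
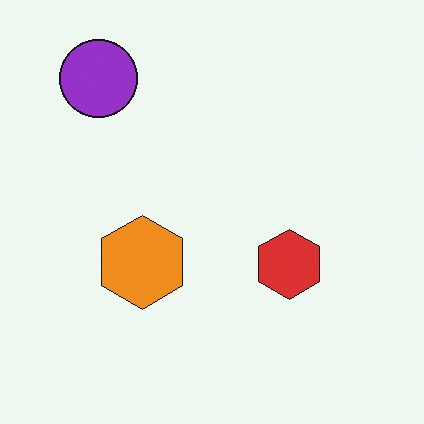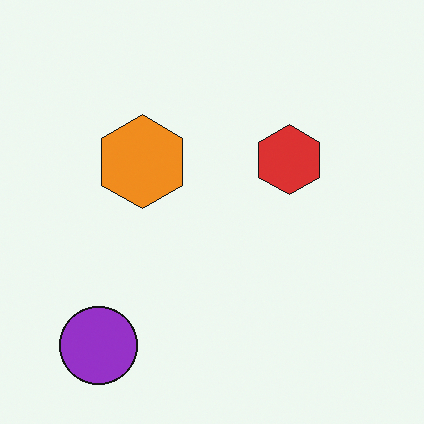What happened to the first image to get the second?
This is the original image flipped vertically (top ↔ bottom).

The purple circle is in the top-left of the first image and the bottom-left of the second — shapes on opposite sides of the horizontal midline have swapped in a mirror flip.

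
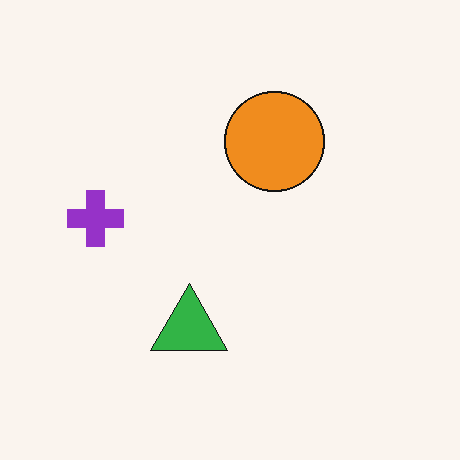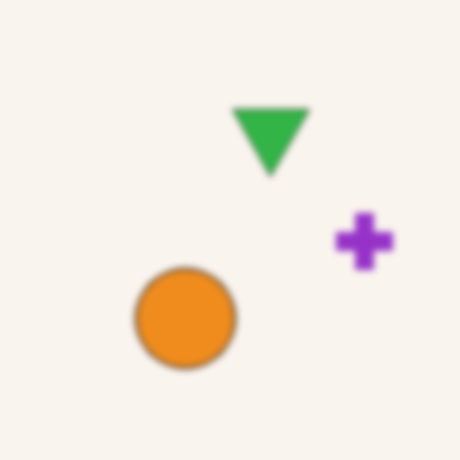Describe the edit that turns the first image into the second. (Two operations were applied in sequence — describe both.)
Rotated 180°, then moderately blurred.

The purple cross sits in the left of the first image and the right of the second — consistent with a whole-image 180° rotation. Shape edges and outlines are uniformly softened across the whole image.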